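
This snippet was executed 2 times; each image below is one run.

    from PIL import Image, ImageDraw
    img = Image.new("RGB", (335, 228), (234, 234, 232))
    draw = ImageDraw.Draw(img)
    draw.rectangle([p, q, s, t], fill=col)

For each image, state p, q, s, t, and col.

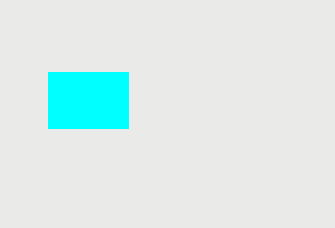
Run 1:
p = 48; q = 72; s = 128; t = 128; col = 'cyan'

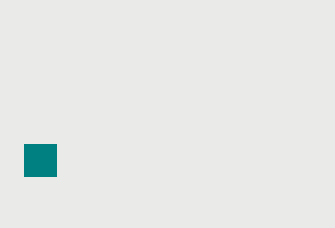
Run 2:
p = 24
q = 144
s = 56
t = 176
col = 'teal'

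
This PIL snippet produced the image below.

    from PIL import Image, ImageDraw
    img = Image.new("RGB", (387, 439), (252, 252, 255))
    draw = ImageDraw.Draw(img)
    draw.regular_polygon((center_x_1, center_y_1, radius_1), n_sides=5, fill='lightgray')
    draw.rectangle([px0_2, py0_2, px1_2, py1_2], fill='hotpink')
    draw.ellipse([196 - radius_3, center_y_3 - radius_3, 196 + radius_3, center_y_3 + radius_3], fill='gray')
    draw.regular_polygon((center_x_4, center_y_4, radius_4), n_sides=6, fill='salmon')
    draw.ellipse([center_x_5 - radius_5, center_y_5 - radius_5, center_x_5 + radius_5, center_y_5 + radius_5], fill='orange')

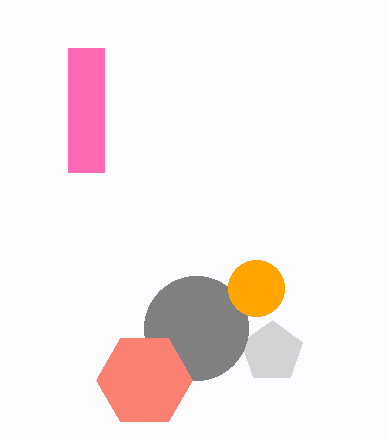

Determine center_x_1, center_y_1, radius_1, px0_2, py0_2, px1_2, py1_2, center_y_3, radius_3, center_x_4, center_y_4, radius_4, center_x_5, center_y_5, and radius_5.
center_x_1 = 272; center_y_1 = 352; radius_1 = 32; px0_2 = 68; py0_2 = 48; px1_2 = 104; py1_2 = 172; center_y_3 = 328; radius_3 = 52; center_x_4 = 144; center_y_4 = 380; radius_4 = 48; center_x_5 = 256; center_y_5 = 288; radius_5 = 28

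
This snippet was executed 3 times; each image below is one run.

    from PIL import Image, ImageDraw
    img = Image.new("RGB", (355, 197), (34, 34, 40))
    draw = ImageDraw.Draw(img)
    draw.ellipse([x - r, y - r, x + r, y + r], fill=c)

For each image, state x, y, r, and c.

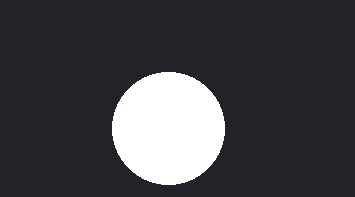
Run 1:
x = 168; y = 128; r = 56; c = 'white'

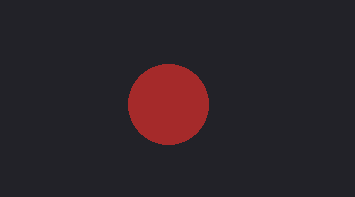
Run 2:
x = 168
y = 104
r = 40
c = 'brown'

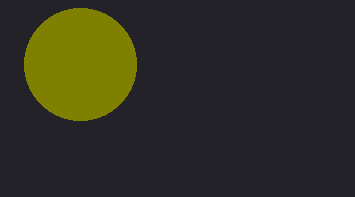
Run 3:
x = 80, y = 64, r = 56, c = 'olive'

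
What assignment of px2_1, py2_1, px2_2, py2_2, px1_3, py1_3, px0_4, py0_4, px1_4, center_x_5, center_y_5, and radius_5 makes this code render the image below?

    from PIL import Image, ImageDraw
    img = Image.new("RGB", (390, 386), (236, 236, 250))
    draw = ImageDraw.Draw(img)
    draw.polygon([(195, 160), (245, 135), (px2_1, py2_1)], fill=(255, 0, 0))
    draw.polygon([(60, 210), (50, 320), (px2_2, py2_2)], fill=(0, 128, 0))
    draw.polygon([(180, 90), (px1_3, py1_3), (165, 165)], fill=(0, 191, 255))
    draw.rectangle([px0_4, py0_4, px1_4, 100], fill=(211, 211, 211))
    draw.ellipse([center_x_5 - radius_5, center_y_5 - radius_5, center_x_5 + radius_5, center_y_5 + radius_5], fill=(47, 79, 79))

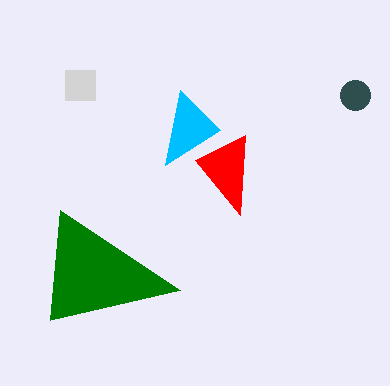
px2_1 = 240
py2_1 = 215
px2_2 = 180
py2_2 = 290
px1_3 = 220
py1_3 = 130
px0_4 = 65
py0_4 = 70
px1_4 = 95
center_x_5 = 355
center_y_5 = 95
radius_5 = 15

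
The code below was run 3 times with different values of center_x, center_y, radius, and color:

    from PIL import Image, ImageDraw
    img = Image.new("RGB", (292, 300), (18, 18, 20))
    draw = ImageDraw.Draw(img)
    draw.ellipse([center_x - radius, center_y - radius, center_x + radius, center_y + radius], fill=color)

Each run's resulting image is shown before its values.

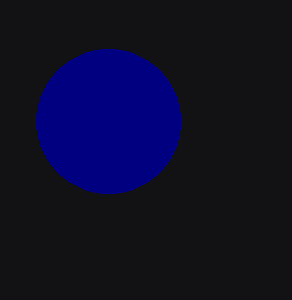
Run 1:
center_x = 108; center_y = 121; radius = 72; color = 'navy'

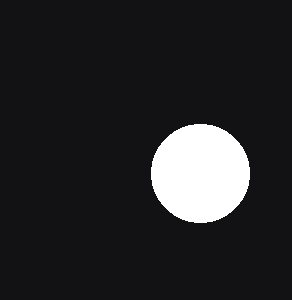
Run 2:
center_x = 200, center_y = 173, radius = 49, color = 'white'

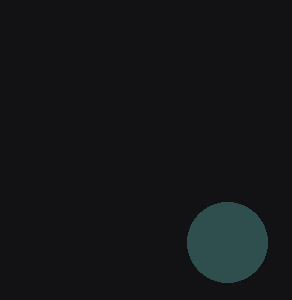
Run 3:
center_x = 227; center_y = 242; radius = 40; color = 'darkslategray'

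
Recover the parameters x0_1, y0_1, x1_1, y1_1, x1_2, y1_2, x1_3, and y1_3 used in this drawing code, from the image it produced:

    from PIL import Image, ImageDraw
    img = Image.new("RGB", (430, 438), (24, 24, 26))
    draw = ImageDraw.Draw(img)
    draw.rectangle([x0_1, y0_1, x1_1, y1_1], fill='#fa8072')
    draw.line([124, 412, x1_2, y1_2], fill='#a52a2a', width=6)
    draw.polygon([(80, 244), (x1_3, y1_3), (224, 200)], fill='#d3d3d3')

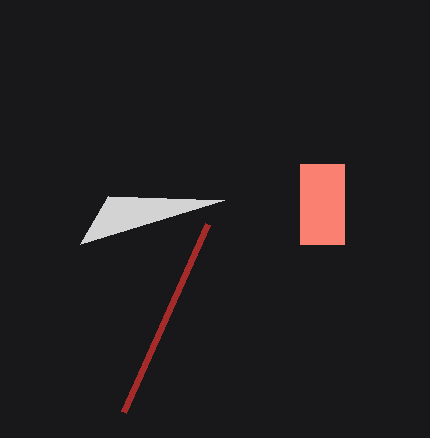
x0_1 = 300
y0_1 = 164
x1_1 = 344
y1_1 = 244
x1_2 = 208
y1_2 = 224
x1_3 = 108
y1_3 = 196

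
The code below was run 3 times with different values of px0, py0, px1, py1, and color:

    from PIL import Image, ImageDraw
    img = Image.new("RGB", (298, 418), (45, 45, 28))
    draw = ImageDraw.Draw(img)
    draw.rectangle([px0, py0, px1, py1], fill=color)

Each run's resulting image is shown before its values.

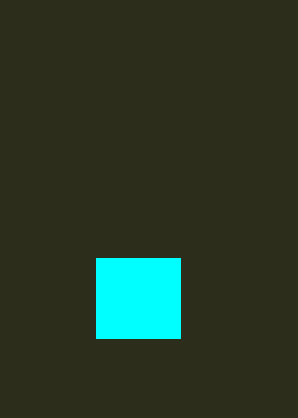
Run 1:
px0 = 96
py0 = 258
px1 = 180
py1 = 338
color = 'cyan'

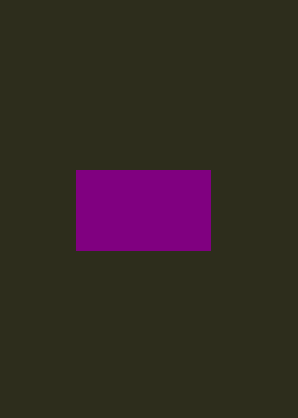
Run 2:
px0 = 76, py0 = 170, px1 = 210, py1 = 250, color = 'purple'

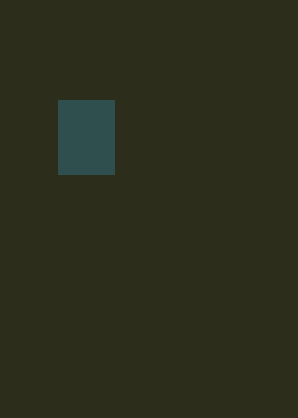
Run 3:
px0 = 58
py0 = 100
px1 = 114
py1 = 174
color = 'darkslategray'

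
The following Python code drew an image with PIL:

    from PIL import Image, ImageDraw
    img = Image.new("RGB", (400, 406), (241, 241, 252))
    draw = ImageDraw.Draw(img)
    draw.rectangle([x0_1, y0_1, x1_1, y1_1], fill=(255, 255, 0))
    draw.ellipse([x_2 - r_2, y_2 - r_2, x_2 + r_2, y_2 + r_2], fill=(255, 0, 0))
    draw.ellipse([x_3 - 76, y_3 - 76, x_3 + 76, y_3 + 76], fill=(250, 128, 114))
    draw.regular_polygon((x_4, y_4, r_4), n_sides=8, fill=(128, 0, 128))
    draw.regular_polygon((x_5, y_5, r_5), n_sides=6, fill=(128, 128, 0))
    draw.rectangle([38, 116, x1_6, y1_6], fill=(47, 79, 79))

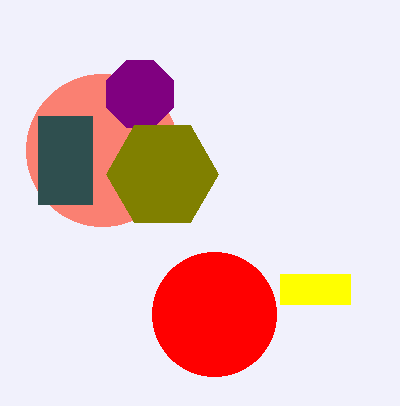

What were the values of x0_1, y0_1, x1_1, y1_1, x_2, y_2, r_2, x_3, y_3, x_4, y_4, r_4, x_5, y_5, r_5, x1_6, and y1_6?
x0_1 = 280, y0_1 = 274, x1_1 = 350, y1_1 = 304, x_2 = 214, y_2 = 314, r_2 = 62, x_3 = 102, y_3 = 150, x_4 = 140, y_4 = 94, r_4 = 36, x_5 = 162, y_5 = 174, r_5 = 56, x1_6 = 92, y1_6 = 204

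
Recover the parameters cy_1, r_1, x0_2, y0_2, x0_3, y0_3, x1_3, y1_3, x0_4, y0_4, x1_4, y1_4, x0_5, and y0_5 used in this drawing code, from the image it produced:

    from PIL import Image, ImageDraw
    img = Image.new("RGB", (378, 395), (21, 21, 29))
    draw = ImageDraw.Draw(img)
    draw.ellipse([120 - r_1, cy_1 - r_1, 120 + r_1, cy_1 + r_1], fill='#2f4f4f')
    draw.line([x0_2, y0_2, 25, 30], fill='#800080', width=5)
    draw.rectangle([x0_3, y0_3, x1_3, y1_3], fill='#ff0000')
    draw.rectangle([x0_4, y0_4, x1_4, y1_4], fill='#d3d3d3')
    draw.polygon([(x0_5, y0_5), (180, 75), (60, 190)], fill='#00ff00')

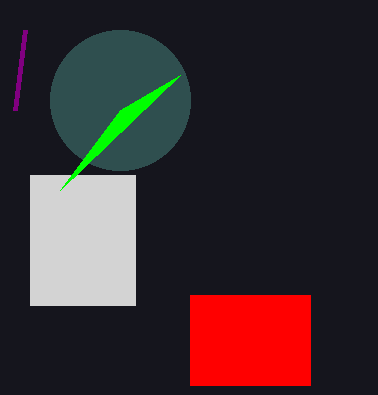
cy_1 = 100, r_1 = 70, x0_2 = 15, y0_2 = 110, x0_3 = 190, y0_3 = 295, x1_3 = 310, y1_3 = 385, x0_4 = 30, y0_4 = 175, x1_4 = 135, y1_4 = 305, x0_5 = 120, y0_5 = 110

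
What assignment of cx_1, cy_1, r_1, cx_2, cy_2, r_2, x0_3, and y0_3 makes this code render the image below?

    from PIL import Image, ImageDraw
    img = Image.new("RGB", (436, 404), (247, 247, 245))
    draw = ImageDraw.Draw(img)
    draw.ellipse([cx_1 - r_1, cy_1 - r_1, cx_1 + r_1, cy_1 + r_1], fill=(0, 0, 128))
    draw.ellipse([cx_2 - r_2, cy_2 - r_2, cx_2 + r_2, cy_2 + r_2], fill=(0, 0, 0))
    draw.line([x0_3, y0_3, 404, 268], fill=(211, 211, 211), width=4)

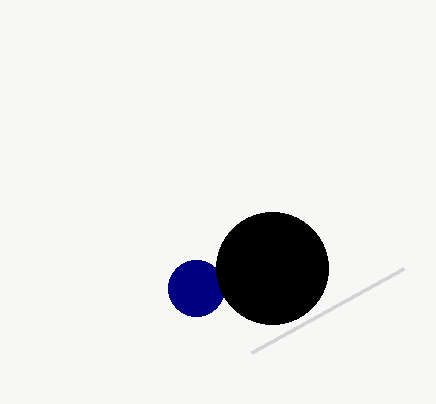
cx_1 = 196; cy_1 = 288; r_1 = 28; cx_2 = 272; cy_2 = 268; r_2 = 56; x0_3 = 252; y0_3 = 352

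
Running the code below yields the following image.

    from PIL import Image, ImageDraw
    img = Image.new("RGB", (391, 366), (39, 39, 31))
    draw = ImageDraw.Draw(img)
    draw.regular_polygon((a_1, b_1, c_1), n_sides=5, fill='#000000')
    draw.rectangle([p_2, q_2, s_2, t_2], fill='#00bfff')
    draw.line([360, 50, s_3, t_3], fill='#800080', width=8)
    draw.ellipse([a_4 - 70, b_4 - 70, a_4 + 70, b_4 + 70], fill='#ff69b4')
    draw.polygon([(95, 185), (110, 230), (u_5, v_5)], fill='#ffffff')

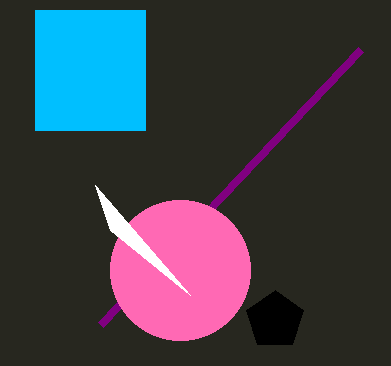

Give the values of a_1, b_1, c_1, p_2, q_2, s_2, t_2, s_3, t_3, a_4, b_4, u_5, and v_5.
a_1 = 275
b_1 = 320
c_1 = 30
p_2 = 35
q_2 = 10
s_2 = 145
t_2 = 130
s_3 = 100
t_3 = 325
a_4 = 180
b_4 = 270
u_5 = 190
v_5 = 295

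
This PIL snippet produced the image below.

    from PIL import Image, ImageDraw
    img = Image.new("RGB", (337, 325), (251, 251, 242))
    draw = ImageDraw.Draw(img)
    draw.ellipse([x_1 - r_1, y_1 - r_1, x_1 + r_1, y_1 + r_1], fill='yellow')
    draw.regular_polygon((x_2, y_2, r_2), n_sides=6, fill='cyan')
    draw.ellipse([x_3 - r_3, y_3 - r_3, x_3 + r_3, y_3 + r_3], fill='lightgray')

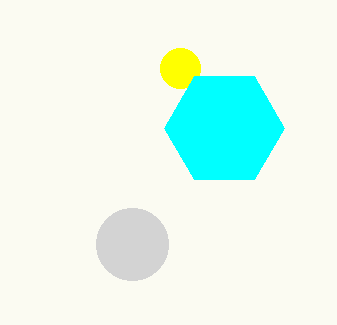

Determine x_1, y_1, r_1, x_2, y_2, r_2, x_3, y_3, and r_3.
x_1 = 180; y_1 = 68; r_1 = 20; x_2 = 224; y_2 = 128; r_2 = 60; x_3 = 132; y_3 = 244; r_3 = 36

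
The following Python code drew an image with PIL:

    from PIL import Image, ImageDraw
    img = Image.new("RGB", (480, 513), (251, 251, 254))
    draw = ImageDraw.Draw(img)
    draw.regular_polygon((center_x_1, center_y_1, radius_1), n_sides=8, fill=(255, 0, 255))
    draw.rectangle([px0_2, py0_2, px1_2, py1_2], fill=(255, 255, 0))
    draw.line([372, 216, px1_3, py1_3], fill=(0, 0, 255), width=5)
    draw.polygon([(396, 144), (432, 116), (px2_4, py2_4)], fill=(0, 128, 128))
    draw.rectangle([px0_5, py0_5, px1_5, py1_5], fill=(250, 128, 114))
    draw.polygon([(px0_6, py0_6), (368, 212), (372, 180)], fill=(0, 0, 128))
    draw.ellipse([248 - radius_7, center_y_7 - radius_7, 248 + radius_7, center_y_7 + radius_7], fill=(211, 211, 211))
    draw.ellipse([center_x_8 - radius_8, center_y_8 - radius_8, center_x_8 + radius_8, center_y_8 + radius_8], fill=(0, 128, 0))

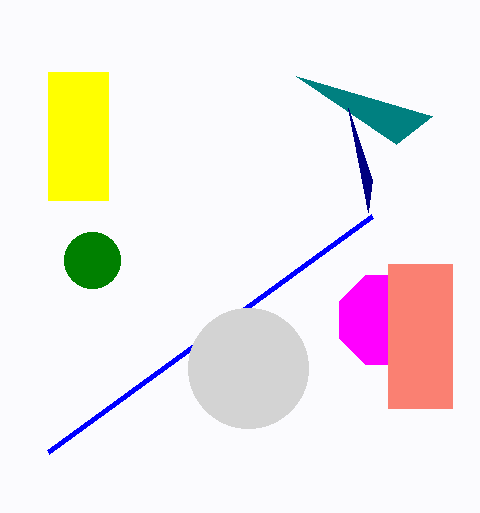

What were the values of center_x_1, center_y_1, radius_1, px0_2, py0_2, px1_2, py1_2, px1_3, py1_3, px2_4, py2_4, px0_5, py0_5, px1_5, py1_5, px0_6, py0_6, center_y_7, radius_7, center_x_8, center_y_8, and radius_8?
center_x_1 = 384, center_y_1 = 320, radius_1 = 48, px0_2 = 48, py0_2 = 72, px1_2 = 108, py1_2 = 200, px1_3 = 48, py1_3 = 452, px2_4 = 296, py2_4 = 76, px0_5 = 388, py0_5 = 264, px1_5 = 452, py1_5 = 408, px0_6 = 348, py0_6 = 108, center_y_7 = 368, radius_7 = 60, center_x_8 = 92, center_y_8 = 260, radius_8 = 28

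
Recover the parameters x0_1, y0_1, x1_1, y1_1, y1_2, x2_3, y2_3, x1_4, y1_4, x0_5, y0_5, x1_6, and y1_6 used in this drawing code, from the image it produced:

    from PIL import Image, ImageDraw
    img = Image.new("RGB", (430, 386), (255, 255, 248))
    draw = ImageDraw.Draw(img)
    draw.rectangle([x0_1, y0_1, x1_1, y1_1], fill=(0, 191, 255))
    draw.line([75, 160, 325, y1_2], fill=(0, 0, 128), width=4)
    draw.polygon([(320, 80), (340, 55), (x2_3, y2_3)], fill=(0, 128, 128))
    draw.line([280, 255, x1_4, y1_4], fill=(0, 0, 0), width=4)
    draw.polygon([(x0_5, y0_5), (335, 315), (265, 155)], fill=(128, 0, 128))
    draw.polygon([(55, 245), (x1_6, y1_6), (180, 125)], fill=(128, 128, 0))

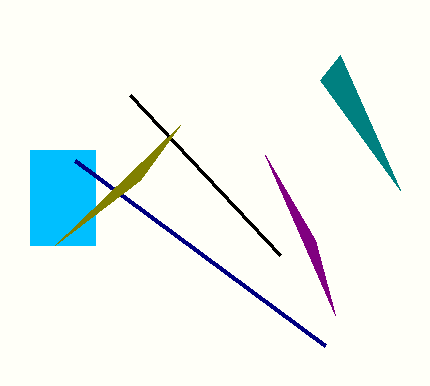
x0_1 = 30
y0_1 = 150
x1_1 = 95
y1_1 = 245
y1_2 = 345
x2_3 = 400
y2_3 = 190
x1_4 = 130
y1_4 = 95
x0_5 = 315
y0_5 = 240
x1_6 = 140
y1_6 = 180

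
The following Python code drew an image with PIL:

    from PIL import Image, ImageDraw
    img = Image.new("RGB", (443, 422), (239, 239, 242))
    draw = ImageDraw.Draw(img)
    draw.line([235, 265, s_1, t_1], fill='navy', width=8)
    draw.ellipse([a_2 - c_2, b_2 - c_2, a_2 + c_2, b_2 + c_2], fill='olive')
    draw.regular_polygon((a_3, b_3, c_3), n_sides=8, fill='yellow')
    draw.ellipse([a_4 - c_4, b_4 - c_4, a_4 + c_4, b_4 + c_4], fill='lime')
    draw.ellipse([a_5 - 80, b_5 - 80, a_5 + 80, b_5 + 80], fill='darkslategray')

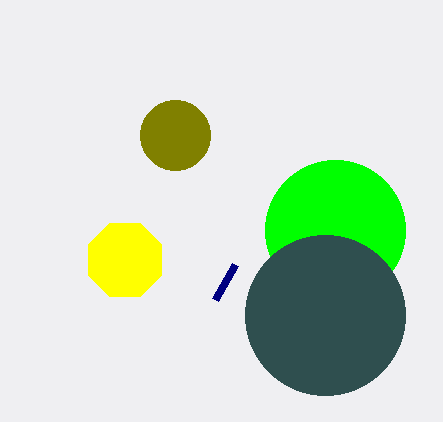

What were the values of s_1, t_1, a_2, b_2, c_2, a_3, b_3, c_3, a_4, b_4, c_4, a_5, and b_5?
s_1 = 215; t_1 = 300; a_2 = 175; b_2 = 135; c_2 = 35; a_3 = 125; b_3 = 260; c_3 = 40; a_4 = 335; b_4 = 230; c_4 = 70; a_5 = 325; b_5 = 315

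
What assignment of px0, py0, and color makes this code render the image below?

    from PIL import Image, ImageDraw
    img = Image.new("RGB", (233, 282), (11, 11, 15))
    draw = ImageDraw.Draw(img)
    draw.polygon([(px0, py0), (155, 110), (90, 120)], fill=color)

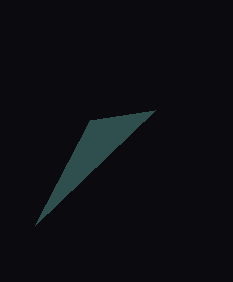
px0 = 35
py0 = 225
color = 'darkslategray'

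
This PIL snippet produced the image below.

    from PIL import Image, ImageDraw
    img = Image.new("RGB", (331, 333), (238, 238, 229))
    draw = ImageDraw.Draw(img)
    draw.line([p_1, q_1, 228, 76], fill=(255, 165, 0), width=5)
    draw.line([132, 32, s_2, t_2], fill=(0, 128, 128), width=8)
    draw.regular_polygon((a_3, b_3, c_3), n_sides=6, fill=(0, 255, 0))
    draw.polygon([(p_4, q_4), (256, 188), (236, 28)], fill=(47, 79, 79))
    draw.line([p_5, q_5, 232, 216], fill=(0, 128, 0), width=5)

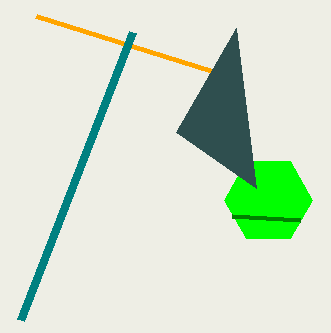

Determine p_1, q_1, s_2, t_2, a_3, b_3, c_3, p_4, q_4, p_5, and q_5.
p_1 = 36, q_1 = 16, s_2 = 20, t_2 = 320, a_3 = 268, b_3 = 200, c_3 = 44, p_4 = 176, q_4 = 132, p_5 = 300, q_5 = 220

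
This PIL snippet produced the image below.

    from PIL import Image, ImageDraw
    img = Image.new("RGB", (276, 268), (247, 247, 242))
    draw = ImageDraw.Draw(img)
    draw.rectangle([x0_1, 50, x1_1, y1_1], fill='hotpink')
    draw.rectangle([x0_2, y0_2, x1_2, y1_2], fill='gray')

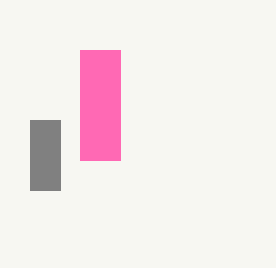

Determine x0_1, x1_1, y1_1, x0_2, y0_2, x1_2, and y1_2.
x0_1 = 80
x1_1 = 120
y1_1 = 160
x0_2 = 30
y0_2 = 120
x1_2 = 60
y1_2 = 190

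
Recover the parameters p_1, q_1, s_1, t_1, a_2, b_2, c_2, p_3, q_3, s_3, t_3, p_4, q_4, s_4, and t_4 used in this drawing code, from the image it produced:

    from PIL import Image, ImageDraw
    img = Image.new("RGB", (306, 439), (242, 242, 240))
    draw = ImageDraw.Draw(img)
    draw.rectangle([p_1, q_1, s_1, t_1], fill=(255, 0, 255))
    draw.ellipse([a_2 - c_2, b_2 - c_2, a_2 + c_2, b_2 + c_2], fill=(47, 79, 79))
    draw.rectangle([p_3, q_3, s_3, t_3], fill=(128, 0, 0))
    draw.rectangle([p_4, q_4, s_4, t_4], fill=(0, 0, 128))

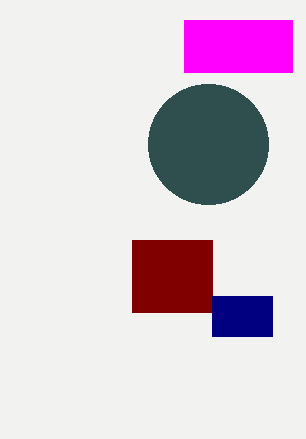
p_1 = 184
q_1 = 20
s_1 = 292
t_1 = 72
a_2 = 208
b_2 = 144
c_2 = 60
p_3 = 132
q_3 = 240
s_3 = 212
t_3 = 312
p_4 = 212
q_4 = 296
s_4 = 272
t_4 = 336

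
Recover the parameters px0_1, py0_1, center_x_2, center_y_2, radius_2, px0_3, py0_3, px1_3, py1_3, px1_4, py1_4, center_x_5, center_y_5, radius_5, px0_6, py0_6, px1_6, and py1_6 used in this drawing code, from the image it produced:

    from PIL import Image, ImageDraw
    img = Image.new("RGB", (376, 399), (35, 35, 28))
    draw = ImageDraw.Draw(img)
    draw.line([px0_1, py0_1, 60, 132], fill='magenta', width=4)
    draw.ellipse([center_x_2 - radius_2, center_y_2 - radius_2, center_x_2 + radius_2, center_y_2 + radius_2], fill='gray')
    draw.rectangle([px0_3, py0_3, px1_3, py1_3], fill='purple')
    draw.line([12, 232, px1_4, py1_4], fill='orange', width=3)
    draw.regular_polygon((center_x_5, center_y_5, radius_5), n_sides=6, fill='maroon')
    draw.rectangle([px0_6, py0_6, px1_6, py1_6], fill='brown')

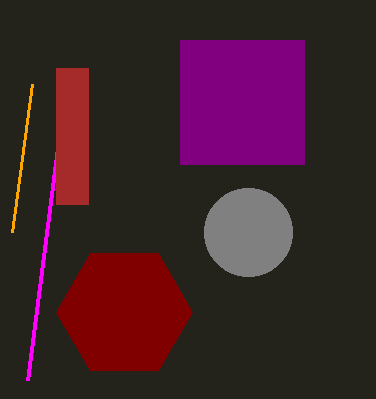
px0_1 = 28; py0_1 = 380; center_x_2 = 248; center_y_2 = 232; radius_2 = 44; px0_3 = 180; py0_3 = 40; px1_3 = 304; py1_3 = 164; px1_4 = 32; py1_4 = 84; center_x_5 = 124; center_y_5 = 312; radius_5 = 68; px0_6 = 56; py0_6 = 68; px1_6 = 88; py1_6 = 204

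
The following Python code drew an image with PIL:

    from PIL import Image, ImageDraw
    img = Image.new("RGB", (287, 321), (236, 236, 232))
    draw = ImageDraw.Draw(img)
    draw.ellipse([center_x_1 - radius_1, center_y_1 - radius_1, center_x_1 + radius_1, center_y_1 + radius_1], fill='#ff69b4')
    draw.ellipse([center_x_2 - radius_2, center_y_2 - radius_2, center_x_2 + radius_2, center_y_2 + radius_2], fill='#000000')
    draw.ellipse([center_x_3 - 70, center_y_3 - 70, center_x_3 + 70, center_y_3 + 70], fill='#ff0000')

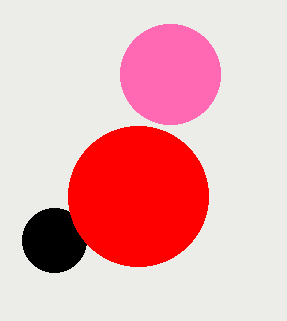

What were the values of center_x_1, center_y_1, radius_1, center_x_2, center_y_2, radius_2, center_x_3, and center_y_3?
center_x_1 = 170; center_y_1 = 74; radius_1 = 50; center_x_2 = 54; center_y_2 = 240; radius_2 = 32; center_x_3 = 138; center_y_3 = 196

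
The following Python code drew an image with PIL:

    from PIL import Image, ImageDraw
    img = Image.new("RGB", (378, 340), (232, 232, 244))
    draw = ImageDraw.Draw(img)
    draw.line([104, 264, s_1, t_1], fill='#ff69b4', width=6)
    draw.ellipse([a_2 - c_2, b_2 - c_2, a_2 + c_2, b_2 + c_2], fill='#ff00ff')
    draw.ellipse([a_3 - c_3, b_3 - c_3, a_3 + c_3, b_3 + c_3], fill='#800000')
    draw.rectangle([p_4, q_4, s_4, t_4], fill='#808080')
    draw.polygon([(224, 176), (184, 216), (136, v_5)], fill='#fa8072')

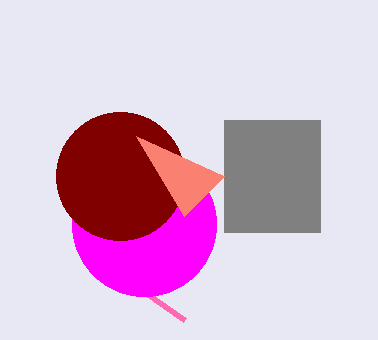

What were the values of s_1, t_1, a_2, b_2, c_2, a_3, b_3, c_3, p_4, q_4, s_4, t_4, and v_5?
s_1 = 184
t_1 = 320
a_2 = 144
b_2 = 224
c_2 = 72
a_3 = 120
b_3 = 176
c_3 = 64
p_4 = 224
q_4 = 120
s_4 = 320
t_4 = 232
v_5 = 136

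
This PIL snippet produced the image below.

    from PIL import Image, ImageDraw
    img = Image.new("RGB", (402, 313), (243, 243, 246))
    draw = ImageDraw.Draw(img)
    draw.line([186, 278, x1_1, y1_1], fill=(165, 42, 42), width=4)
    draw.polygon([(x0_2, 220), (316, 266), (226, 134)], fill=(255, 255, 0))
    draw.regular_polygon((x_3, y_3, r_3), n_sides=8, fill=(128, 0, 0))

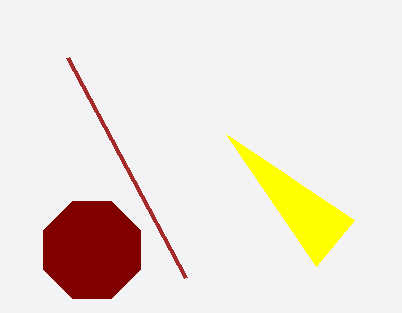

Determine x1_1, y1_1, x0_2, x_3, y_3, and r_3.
x1_1 = 68
y1_1 = 58
x0_2 = 354
x_3 = 92
y_3 = 250
r_3 = 52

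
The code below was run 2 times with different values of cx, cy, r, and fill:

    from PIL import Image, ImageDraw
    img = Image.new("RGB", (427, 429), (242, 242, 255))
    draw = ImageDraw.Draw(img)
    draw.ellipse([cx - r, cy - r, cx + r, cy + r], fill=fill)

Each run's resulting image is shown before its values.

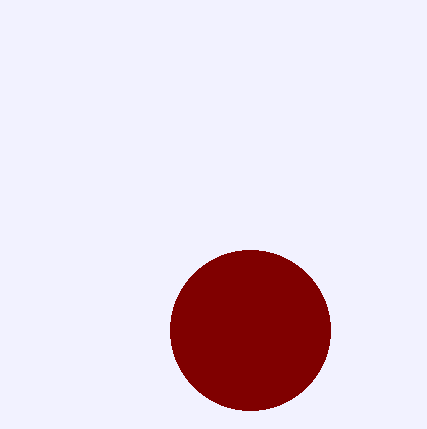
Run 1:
cx = 250
cy = 330
r = 80
fill = 'maroon'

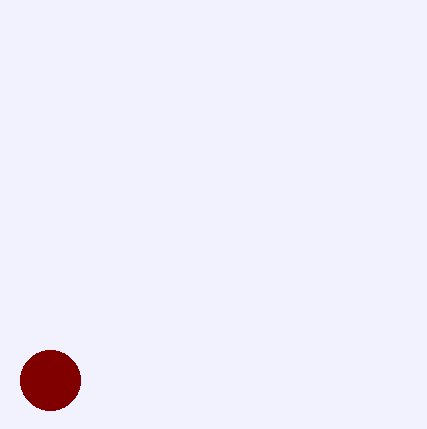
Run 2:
cx = 50, cy = 380, r = 30, fill = 'maroon'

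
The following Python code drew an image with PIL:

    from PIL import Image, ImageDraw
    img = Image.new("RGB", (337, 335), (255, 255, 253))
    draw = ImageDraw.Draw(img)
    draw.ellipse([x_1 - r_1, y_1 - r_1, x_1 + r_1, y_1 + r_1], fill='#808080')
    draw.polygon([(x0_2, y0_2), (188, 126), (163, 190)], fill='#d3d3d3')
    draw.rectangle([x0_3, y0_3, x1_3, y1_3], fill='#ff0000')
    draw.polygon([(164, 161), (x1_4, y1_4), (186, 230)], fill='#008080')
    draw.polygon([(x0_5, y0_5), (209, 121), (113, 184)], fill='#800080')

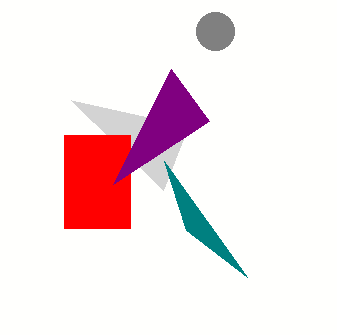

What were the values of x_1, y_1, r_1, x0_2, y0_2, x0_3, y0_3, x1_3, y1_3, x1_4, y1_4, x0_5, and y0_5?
x_1 = 215
y_1 = 31
r_1 = 19
x0_2 = 71
y0_2 = 100
x0_3 = 64
y0_3 = 135
x1_3 = 130
y1_3 = 228
x1_4 = 247
y1_4 = 277
x0_5 = 171
y0_5 = 69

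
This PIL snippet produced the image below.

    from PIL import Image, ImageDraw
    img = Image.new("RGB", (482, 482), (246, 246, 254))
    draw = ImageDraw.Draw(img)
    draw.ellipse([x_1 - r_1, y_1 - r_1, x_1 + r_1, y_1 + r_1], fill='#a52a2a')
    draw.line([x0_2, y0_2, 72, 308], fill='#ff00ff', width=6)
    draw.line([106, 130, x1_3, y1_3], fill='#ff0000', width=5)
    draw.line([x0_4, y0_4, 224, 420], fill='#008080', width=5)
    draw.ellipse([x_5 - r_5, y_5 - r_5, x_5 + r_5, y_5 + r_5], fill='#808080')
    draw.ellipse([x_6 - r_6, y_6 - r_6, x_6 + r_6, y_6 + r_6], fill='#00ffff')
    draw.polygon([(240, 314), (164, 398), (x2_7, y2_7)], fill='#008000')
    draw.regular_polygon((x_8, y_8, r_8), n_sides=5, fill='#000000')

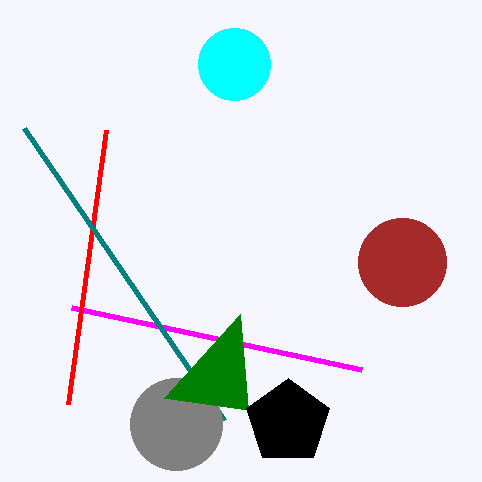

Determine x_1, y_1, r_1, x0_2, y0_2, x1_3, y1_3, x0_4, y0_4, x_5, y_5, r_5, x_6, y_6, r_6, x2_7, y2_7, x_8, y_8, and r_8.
x_1 = 402; y_1 = 262; r_1 = 44; x0_2 = 362; y0_2 = 370; x1_3 = 68; y1_3 = 404; x0_4 = 24; y0_4 = 128; x_5 = 176; y_5 = 424; r_5 = 46; x_6 = 234; y_6 = 64; r_6 = 36; x2_7 = 248; y2_7 = 410; x_8 = 288; y_8 = 422; r_8 = 44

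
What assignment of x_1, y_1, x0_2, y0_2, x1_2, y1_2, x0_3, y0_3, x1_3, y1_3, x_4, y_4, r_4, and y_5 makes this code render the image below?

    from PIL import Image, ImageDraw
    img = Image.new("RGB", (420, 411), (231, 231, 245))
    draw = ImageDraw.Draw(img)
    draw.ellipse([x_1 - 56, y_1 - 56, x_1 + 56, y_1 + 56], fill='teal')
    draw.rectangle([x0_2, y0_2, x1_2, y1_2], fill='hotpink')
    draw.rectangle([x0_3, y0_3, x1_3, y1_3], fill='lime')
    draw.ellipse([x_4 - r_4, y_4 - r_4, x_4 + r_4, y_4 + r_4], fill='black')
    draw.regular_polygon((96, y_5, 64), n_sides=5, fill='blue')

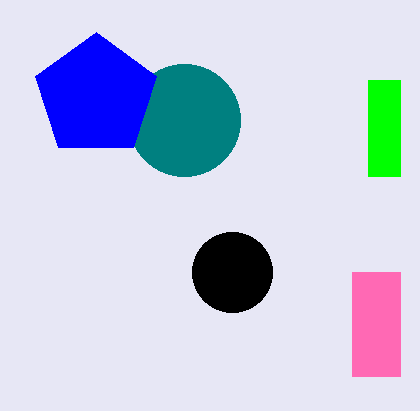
x_1 = 184; y_1 = 120; x0_2 = 352; y0_2 = 272; x1_2 = 400; y1_2 = 376; x0_3 = 368; y0_3 = 80; x1_3 = 400; y1_3 = 176; x_4 = 232; y_4 = 272; r_4 = 40; y_5 = 96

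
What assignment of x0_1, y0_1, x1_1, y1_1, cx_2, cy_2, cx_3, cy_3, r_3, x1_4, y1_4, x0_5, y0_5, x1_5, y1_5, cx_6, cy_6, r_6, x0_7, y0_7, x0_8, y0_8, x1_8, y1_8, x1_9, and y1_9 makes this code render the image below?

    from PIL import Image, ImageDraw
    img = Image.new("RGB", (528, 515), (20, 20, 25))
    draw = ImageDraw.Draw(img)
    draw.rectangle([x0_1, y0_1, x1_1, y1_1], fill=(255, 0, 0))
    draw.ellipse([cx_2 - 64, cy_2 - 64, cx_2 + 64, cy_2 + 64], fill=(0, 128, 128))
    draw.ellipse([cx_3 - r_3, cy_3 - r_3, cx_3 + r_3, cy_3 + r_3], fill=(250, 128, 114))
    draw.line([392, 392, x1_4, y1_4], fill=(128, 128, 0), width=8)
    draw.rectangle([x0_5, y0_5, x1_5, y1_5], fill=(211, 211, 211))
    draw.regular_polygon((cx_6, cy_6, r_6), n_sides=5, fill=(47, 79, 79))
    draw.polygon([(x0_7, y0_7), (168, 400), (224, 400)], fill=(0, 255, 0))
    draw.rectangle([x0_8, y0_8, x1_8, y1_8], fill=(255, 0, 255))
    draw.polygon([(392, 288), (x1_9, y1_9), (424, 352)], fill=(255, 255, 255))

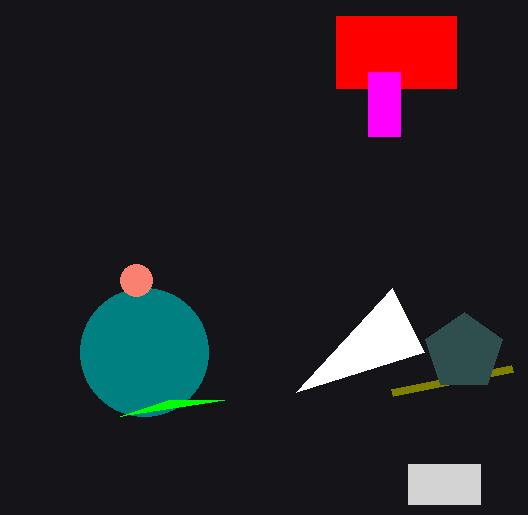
x0_1 = 336; y0_1 = 16; x1_1 = 456; y1_1 = 88; cx_2 = 144; cy_2 = 352; cx_3 = 136; cy_3 = 280; r_3 = 16; x1_4 = 512; y1_4 = 368; x0_5 = 408; y0_5 = 464; x1_5 = 480; y1_5 = 504; cx_6 = 464; cy_6 = 352; r_6 = 40; x0_7 = 120; y0_7 = 416; x0_8 = 368; y0_8 = 72; x1_8 = 400; y1_8 = 136; x1_9 = 296; y1_9 = 392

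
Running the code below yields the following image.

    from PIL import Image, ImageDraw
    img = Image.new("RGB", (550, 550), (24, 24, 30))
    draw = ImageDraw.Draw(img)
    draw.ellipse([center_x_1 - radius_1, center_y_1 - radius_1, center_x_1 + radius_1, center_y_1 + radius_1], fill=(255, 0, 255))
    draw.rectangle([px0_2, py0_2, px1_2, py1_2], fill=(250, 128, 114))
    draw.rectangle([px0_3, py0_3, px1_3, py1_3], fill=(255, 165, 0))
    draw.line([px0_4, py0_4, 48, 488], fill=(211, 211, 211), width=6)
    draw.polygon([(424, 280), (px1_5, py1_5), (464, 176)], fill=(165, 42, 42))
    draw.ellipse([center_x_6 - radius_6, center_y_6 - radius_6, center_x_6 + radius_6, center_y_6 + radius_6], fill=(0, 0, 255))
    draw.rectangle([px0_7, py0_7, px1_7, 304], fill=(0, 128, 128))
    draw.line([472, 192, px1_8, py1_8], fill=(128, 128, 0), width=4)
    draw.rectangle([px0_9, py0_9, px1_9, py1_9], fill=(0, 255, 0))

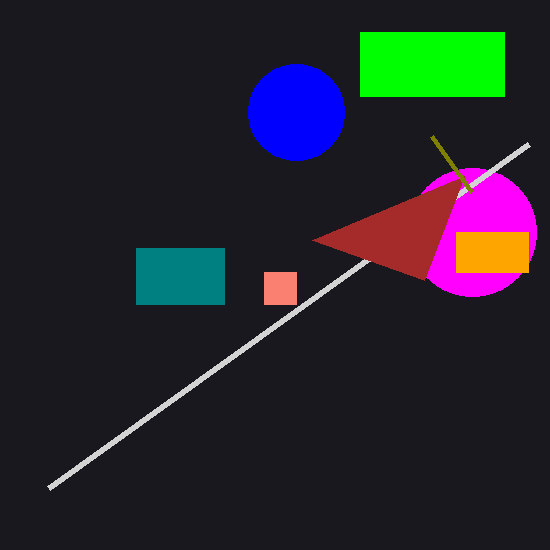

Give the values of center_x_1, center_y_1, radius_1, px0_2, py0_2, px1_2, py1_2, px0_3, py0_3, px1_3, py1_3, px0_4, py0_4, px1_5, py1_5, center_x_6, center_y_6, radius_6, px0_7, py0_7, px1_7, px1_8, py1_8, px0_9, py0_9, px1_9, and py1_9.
center_x_1 = 472, center_y_1 = 232, radius_1 = 64, px0_2 = 264, py0_2 = 272, px1_2 = 296, py1_2 = 304, px0_3 = 456, py0_3 = 232, px1_3 = 528, py1_3 = 272, px0_4 = 528, py0_4 = 144, px1_5 = 312, py1_5 = 240, center_x_6 = 296, center_y_6 = 112, radius_6 = 48, px0_7 = 136, py0_7 = 248, px1_7 = 224, px1_8 = 432, py1_8 = 136, px0_9 = 360, py0_9 = 32, px1_9 = 504, py1_9 = 96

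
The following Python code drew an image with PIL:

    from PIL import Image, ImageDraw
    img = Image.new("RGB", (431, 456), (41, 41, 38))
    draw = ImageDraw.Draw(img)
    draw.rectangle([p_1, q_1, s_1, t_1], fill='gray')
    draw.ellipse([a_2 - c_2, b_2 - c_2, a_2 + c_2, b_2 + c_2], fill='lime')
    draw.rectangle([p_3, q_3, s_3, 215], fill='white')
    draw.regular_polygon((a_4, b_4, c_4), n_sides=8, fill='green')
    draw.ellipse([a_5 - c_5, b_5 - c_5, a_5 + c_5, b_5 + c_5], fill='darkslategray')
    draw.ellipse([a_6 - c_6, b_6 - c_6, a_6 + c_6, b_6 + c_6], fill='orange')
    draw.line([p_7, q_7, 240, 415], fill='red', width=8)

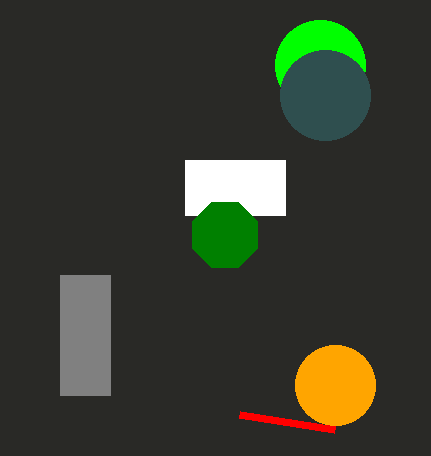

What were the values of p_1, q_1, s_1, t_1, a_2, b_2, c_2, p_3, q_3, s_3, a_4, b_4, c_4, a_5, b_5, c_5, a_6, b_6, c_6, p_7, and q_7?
p_1 = 60; q_1 = 275; s_1 = 110; t_1 = 395; a_2 = 320; b_2 = 65; c_2 = 45; p_3 = 185; q_3 = 160; s_3 = 285; a_4 = 225; b_4 = 235; c_4 = 35; a_5 = 325; b_5 = 95; c_5 = 45; a_6 = 335; b_6 = 385; c_6 = 40; p_7 = 335; q_7 = 430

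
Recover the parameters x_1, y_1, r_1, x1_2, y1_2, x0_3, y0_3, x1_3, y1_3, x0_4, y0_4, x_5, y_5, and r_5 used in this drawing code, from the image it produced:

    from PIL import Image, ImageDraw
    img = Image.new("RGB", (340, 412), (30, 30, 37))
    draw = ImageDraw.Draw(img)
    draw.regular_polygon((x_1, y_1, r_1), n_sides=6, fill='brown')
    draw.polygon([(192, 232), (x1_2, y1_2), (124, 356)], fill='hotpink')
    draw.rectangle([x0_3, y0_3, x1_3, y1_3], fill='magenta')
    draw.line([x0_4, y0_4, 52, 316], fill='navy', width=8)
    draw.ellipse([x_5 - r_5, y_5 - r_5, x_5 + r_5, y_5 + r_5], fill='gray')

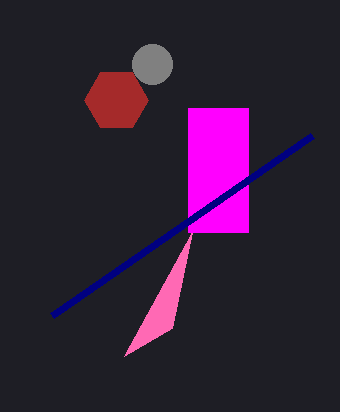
x_1 = 116; y_1 = 100; r_1 = 32; x1_2 = 172; y1_2 = 328; x0_3 = 188; y0_3 = 108; x1_3 = 248; y1_3 = 232; x0_4 = 312; y0_4 = 136; x_5 = 152; y_5 = 64; r_5 = 20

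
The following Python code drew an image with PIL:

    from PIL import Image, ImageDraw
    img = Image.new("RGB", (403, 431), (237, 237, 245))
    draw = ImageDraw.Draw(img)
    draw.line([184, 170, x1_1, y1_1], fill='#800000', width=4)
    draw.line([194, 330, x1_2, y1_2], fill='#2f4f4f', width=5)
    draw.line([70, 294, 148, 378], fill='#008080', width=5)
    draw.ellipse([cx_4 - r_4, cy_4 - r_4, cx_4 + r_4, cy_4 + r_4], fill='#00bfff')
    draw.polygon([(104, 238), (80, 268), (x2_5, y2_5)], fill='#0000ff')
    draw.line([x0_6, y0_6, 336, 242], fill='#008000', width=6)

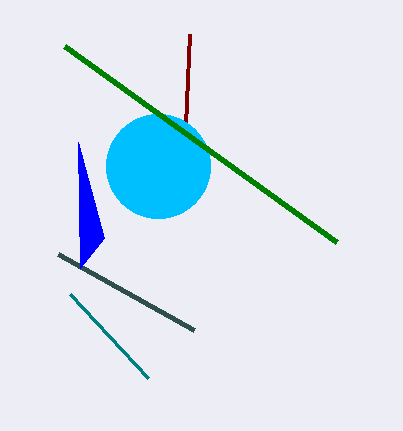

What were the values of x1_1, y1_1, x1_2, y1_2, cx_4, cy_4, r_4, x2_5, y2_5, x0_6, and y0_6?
x1_1 = 190
y1_1 = 34
x1_2 = 58
y1_2 = 254
cx_4 = 158
cy_4 = 166
r_4 = 52
x2_5 = 78
y2_5 = 142
x0_6 = 64
y0_6 = 46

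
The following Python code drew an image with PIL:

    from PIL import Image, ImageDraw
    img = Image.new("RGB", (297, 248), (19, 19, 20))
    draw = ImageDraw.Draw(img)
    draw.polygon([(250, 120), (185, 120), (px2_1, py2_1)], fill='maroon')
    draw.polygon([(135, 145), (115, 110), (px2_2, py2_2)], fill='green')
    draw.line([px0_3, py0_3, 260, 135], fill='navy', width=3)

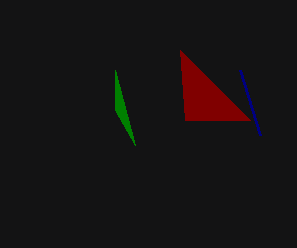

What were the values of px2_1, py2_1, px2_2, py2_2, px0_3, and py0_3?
px2_1 = 180
py2_1 = 50
px2_2 = 115
py2_2 = 70
px0_3 = 240
py0_3 = 70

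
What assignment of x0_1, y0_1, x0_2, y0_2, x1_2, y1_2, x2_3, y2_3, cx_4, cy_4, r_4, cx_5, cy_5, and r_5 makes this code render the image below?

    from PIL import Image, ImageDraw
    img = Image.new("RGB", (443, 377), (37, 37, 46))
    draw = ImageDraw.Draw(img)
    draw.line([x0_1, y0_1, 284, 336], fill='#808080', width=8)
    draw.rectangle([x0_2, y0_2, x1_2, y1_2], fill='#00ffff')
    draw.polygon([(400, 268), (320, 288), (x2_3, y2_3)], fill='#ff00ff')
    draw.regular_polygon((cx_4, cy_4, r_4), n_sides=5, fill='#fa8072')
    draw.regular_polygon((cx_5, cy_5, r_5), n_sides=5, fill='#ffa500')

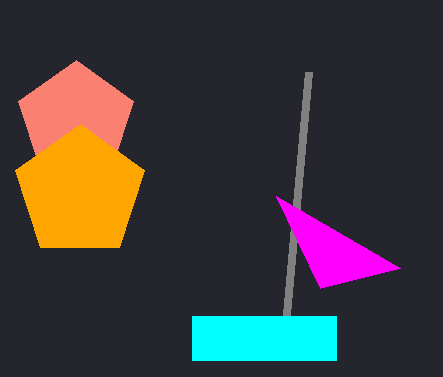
x0_1 = 308; y0_1 = 72; x0_2 = 192; y0_2 = 316; x1_2 = 336; y1_2 = 360; x2_3 = 276; y2_3 = 196; cx_4 = 76; cy_4 = 120; r_4 = 60; cx_5 = 80; cy_5 = 192; r_5 = 68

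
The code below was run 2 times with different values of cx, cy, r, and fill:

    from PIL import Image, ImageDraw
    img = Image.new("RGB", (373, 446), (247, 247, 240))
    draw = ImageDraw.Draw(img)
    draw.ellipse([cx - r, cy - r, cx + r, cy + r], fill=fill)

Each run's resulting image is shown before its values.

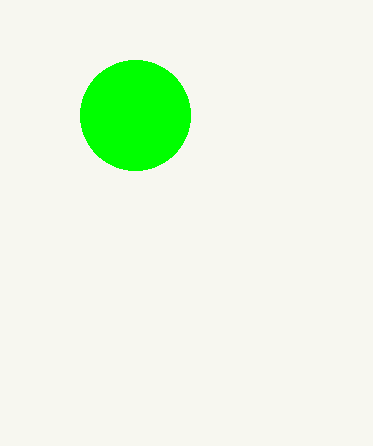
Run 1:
cx = 135
cy = 115
r = 55
fill = 'lime'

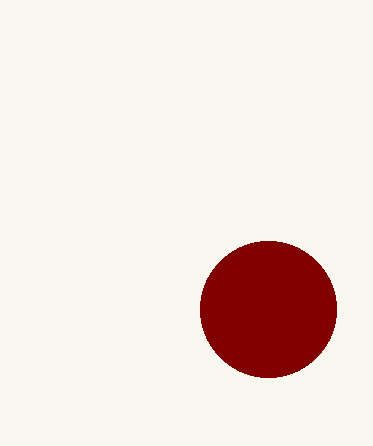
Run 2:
cx = 268; cy = 309; r = 68; fill = 'maroon'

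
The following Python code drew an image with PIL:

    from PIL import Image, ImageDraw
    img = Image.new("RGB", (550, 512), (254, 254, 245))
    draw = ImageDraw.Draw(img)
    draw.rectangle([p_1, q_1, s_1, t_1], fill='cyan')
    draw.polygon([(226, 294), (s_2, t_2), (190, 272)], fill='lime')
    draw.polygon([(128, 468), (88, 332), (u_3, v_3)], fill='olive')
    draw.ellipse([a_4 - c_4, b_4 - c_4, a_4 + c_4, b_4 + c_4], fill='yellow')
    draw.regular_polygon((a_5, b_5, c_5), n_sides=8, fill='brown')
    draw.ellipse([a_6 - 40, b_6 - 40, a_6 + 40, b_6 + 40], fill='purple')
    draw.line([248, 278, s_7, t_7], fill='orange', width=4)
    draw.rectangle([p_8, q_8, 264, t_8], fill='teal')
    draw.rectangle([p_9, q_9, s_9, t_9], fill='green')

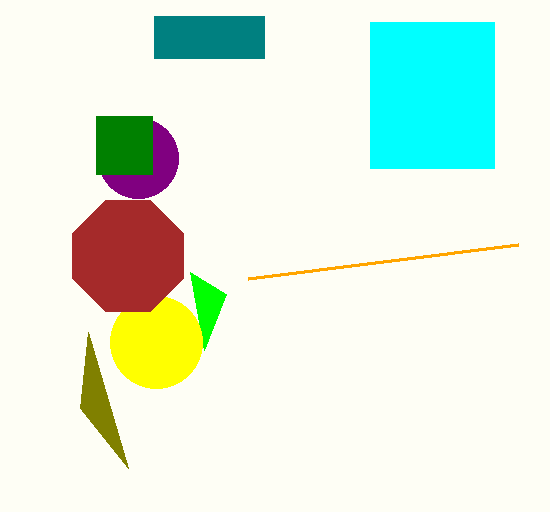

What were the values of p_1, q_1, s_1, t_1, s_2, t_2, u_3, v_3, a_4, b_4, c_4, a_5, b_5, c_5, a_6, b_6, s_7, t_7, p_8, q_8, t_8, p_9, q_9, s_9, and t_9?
p_1 = 370, q_1 = 22, s_1 = 494, t_1 = 168, s_2 = 204, t_2 = 350, u_3 = 80, v_3 = 408, a_4 = 156, b_4 = 342, c_4 = 46, a_5 = 128, b_5 = 256, c_5 = 60, a_6 = 138, b_6 = 158, s_7 = 518, t_7 = 244, p_8 = 154, q_8 = 16, t_8 = 58, p_9 = 96, q_9 = 116, s_9 = 152, t_9 = 174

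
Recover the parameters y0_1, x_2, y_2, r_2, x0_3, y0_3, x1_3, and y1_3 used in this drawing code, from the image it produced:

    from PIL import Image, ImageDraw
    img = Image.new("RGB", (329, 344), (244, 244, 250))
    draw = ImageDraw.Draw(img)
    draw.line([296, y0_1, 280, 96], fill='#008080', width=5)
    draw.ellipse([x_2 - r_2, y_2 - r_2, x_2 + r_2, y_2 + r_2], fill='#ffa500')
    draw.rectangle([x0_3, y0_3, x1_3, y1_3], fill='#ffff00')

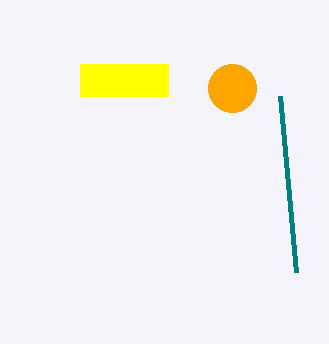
y0_1 = 272, x_2 = 232, y_2 = 88, r_2 = 24, x0_3 = 80, y0_3 = 64, x1_3 = 168, y1_3 = 96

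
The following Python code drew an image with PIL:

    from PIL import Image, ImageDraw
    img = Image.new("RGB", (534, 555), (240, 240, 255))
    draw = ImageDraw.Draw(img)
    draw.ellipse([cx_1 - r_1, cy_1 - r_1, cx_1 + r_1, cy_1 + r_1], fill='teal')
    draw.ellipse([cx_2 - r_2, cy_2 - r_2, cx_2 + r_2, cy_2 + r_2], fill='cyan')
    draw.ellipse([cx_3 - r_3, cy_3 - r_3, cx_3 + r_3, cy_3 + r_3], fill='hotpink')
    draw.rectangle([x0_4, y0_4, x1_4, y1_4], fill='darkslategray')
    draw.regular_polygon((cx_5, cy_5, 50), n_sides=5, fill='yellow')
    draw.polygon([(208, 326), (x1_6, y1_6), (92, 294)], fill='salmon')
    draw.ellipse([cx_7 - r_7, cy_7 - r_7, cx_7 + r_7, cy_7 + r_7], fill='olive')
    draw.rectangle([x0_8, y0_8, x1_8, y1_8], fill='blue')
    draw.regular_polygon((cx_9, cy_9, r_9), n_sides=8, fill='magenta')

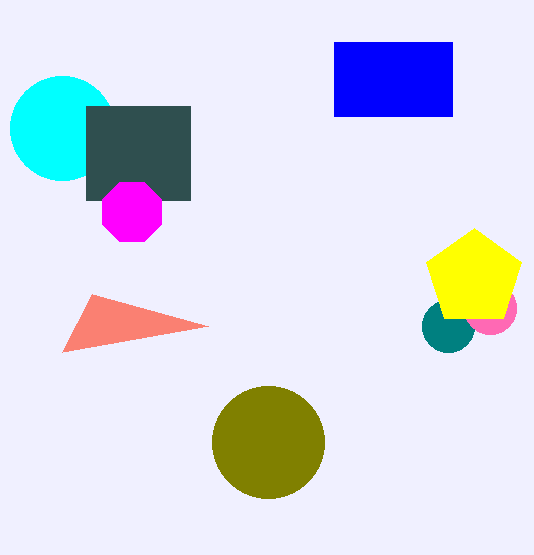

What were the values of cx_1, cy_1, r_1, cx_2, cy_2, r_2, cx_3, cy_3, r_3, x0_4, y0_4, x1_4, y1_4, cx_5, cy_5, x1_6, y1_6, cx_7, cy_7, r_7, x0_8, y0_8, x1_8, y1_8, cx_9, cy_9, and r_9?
cx_1 = 448; cy_1 = 326; r_1 = 26; cx_2 = 62; cy_2 = 128; r_2 = 52; cx_3 = 490; cy_3 = 308; r_3 = 26; x0_4 = 86; y0_4 = 106; x1_4 = 190; y1_4 = 200; cx_5 = 474; cy_5 = 278; x1_6 = 62; y1_6 = 352; cx_7 = 268; cy_7 = 442; r_7 = 56; x0_8 = 334; y0_8 = 42; x1_8 = 452; y1_8 = 116; cx_9 = 132; cy_9 = 212; r_9 = 32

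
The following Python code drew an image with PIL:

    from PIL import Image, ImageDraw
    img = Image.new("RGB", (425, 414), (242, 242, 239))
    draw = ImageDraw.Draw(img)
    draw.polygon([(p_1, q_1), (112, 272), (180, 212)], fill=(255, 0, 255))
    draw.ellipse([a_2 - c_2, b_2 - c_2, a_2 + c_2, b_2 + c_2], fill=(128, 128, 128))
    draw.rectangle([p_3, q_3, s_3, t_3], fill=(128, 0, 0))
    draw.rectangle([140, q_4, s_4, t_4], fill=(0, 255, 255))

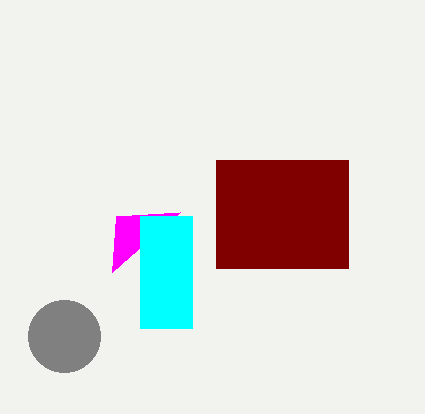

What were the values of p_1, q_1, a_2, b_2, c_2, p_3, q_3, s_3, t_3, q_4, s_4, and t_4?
p_1 = 116
q_1 = 216
a_2 = 64
b_2 = 336
c_2 = 36
p_3 = 216
q_3 = 160
s_3 = 348
t_3 = 268
q_4 = 216
s_4 = 192
t_4 = 328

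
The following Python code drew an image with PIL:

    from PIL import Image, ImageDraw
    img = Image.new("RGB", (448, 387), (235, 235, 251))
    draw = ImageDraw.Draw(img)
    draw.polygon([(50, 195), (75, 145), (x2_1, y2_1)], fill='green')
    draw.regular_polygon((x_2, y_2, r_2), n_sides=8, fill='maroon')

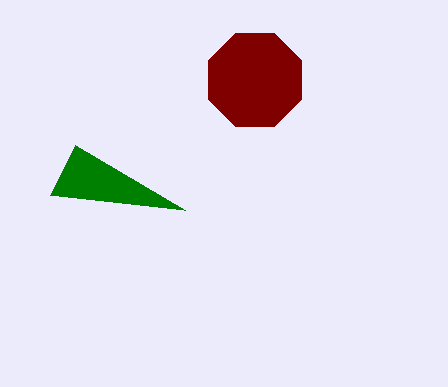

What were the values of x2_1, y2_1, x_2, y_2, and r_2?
x2_1 = 185
y2_1 = 210
x_2 = 255
y_2 = 80
r_2 = 50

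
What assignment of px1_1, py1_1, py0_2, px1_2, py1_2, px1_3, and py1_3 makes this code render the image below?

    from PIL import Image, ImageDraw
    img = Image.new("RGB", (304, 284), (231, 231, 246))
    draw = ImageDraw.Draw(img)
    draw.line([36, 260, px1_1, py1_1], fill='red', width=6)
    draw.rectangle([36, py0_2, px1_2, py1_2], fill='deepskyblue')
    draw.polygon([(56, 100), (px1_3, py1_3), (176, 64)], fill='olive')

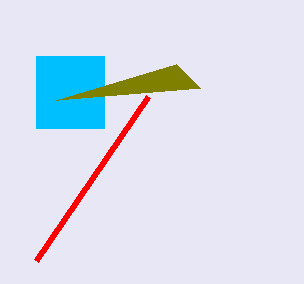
px1_1 = 148
py1_1 = 96
py0_2 = 56
px1_2 = 104
py1_2 = 128
px1_3 = 200
py1_3 = 88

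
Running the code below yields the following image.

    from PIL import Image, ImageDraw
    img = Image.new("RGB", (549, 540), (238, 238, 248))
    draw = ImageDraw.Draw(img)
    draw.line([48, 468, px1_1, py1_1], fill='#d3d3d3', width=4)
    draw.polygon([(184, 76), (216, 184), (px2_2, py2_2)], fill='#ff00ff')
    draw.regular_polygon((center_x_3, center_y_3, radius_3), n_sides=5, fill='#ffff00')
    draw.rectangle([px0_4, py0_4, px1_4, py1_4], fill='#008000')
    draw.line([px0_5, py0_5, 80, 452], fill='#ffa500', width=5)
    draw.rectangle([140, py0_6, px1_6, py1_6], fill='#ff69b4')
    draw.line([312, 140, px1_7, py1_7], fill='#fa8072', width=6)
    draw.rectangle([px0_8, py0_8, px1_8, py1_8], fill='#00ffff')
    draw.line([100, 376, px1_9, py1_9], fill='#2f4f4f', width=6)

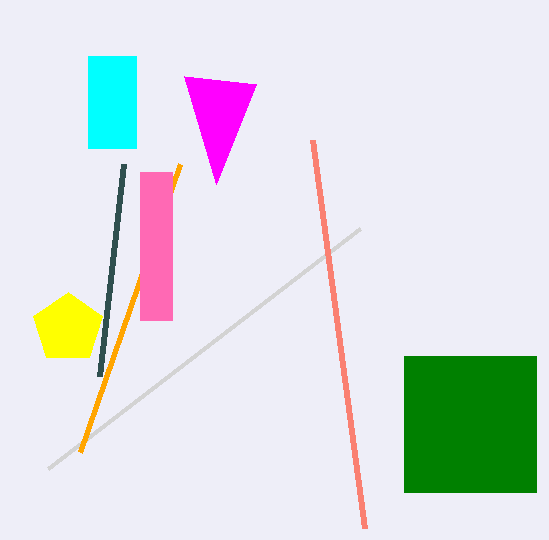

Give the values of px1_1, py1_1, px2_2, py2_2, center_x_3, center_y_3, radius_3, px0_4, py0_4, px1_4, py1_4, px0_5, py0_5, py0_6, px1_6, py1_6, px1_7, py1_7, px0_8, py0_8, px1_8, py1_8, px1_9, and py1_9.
px1_1 = 360; py1_1 = 228; px2_2 = 256; py2_2 = 84; center_x_3 = 68; center_y_3 = 328; radius_3 = 36; px0_4 = 404; py0_4 = 356; px1_4 = 536; py1_4 = 492; px0_5 = 180; py0_5 = 164; py0_6 = 172; px1_6 = 172; py1_6 = 320; px1_7 = 364; py1_7 = 528; px0_8 = 88; py0_8 = 56; px1_8 = 136; py1_8 = 148; px1_9 = 124; py1_9 = 164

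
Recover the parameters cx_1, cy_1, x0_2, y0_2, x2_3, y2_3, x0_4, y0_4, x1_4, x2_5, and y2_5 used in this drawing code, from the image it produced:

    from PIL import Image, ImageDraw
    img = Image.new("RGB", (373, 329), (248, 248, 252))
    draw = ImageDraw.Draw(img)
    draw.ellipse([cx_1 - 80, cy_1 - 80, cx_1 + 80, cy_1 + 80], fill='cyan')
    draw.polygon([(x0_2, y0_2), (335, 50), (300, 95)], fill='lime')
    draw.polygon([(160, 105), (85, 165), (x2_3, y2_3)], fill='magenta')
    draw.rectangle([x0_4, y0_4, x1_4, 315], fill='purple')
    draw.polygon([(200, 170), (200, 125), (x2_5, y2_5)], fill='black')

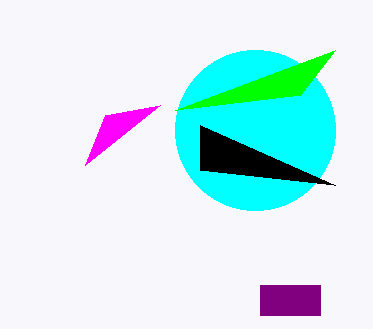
cx_1 = 255; cy_1 = 130; x0_2 = 175; y0_2 = 110; x2_3 = 105; y2_3 = 115; x0_4 = 260; y0_4 = 285; x1_4 = 320; x2_5 = 335; y2_5 = 185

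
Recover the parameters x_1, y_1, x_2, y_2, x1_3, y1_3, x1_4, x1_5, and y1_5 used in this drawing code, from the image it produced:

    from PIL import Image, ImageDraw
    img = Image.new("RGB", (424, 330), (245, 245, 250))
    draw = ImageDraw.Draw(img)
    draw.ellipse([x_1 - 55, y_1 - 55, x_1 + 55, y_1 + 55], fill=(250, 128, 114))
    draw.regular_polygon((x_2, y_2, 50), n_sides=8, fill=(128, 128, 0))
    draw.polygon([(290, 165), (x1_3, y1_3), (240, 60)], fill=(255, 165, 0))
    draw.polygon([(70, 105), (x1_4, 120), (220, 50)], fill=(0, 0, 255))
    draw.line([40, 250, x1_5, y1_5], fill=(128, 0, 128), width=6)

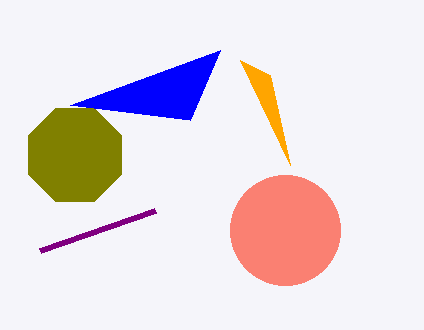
x_1 = 285; y_1 = 230; x_2 = 75; y_2 = 155; x1_3 = 270; y1_3 = 75; x1_4 = 190; x1_5 = 155; y1_5 = 210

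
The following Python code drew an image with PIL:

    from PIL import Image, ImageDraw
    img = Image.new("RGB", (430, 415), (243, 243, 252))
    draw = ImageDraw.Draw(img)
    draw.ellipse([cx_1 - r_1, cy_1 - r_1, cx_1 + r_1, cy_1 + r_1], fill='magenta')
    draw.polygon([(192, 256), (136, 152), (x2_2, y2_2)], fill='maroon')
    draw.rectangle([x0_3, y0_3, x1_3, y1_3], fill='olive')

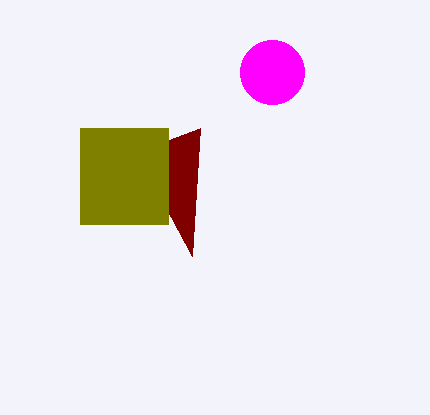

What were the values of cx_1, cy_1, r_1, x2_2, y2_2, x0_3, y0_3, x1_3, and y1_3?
cx_1 = 272, cy_1 = 72, r_1 = 32, x2_2 = 200, y2_2 = 128, x0_3 = 80, y0_3 = 128, x1_3 = 168, y1_3 = 224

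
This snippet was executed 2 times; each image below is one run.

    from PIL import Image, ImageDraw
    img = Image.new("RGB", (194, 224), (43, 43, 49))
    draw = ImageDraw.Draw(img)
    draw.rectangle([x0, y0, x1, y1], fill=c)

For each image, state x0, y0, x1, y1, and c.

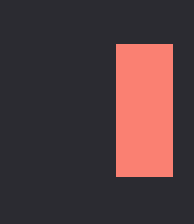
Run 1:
x0 = 116
y0 = 44
x1 = 172
y1 = 176
c = 'salmon'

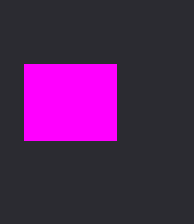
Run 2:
x0 = 24, y0 = 64, x1 = 116, y1 = 140, c = 'magenta'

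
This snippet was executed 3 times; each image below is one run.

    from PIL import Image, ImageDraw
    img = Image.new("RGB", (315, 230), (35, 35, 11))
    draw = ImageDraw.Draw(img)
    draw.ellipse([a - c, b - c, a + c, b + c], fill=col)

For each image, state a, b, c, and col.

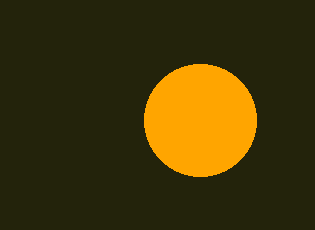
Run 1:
a = 200
b = 120
c = 56
col = 'orange'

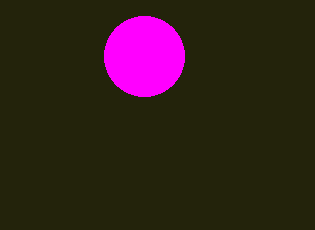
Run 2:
a = 144; b = 56; c = 40; col = 'magenta'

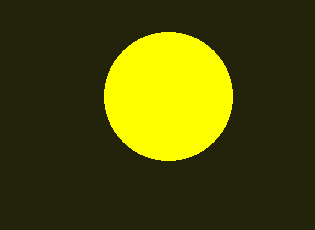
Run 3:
a = 168, b = 96, c = 64, col = 'yellow'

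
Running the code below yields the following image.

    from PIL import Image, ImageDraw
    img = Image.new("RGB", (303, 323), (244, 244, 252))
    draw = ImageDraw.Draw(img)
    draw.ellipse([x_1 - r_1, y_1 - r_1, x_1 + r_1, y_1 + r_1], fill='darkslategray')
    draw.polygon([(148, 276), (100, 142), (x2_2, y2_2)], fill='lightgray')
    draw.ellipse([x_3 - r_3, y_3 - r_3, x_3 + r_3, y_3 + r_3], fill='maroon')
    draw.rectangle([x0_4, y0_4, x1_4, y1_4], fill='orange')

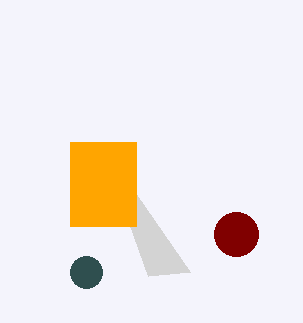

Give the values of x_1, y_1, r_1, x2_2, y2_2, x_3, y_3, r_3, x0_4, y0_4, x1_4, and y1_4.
x_1 = 86; y_1 = 272; r_1 = 16; x2_2 = 190; y2_2 = 272; x_3 = 236; y_3 = 234; r_3 = 22; x0_4 = 70; y0_4 = 142; x1_4 = 136; y1_4 = 226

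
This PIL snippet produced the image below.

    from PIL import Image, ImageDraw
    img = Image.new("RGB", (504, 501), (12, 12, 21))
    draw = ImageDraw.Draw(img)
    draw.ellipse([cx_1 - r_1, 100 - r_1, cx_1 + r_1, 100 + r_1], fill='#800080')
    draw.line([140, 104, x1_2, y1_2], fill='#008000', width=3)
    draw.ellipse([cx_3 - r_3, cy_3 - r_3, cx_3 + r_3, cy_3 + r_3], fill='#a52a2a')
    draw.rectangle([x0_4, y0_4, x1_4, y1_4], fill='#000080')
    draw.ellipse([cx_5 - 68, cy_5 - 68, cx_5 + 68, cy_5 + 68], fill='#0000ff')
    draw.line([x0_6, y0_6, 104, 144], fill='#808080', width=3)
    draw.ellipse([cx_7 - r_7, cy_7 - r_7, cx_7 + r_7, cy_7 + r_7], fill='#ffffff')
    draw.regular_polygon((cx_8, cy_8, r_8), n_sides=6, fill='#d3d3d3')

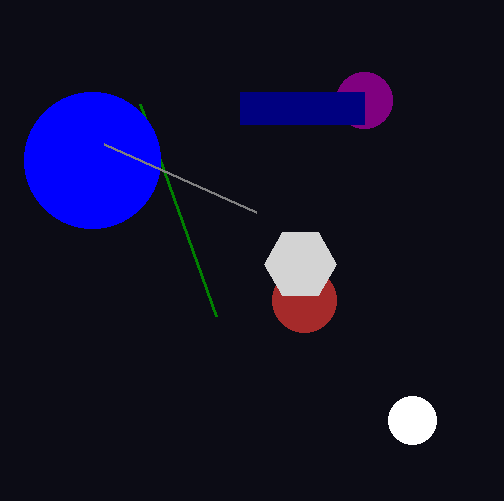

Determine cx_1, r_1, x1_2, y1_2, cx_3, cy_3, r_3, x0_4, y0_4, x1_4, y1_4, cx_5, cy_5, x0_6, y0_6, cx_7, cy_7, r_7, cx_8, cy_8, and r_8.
cx_1 = 364, r_1 = 28, x1_2 = 216, y1_2 = 316, cx_3 = 304, cy_3 = 300, r_3 = 32, x0_4 = 240, y0_4 = 92, x1_4 = 364, y1_4 = 124, cx_5 = 92, cy_5 = 160, x0_6 = 256, y0_6 = 212, cx_7 = 412, cy_7 = 420, r_7 = 24, cx_8 = 300, cy_8 = 264, r_8 = 36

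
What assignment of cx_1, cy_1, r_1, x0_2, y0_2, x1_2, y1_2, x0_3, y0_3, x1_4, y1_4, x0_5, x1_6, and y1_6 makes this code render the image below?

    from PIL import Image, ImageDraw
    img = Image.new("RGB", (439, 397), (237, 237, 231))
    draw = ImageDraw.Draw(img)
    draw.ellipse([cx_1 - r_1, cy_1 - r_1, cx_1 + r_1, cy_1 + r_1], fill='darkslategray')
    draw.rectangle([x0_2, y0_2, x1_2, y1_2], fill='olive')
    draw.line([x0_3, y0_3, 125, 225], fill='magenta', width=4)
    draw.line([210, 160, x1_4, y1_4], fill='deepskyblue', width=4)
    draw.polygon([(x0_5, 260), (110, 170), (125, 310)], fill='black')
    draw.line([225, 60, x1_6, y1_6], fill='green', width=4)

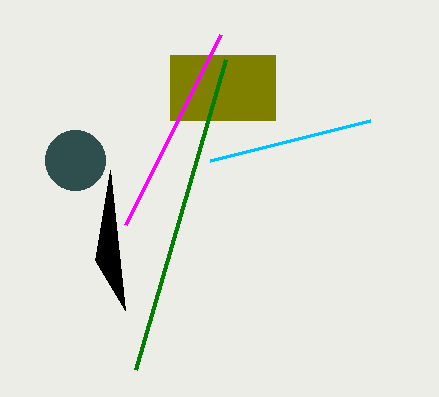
cx_1 = 75; cy_1 = 160; r_1 = 30; x0_2 = 170; y0_2 = 55; x1_2 = 275; y1_2 = 120; x0_3 = 220; y0_3 = 35; x1_4 = 370; y1_4 = 120; x0_5 = 95; x1_6 = 135; y1_6 = 370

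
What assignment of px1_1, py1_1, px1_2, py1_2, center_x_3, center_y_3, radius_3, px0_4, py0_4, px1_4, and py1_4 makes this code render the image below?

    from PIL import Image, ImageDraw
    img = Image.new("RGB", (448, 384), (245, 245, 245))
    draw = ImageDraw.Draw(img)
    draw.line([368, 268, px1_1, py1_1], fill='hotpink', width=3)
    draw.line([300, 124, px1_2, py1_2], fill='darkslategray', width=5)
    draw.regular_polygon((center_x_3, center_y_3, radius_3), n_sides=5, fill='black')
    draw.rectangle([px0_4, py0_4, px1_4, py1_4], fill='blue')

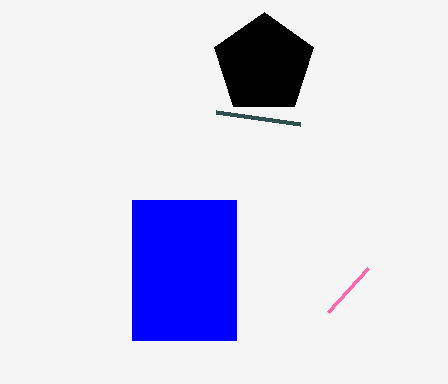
px1_1 = 328
py1_1 = 312
px1_2 = 216
py1_2 = 112
center_x_3 = 264
center_y_3 = 64
radius_3 = 52
px0_4 = 132
py0_4 = 200
px1_4 = 236
py1_4 = 340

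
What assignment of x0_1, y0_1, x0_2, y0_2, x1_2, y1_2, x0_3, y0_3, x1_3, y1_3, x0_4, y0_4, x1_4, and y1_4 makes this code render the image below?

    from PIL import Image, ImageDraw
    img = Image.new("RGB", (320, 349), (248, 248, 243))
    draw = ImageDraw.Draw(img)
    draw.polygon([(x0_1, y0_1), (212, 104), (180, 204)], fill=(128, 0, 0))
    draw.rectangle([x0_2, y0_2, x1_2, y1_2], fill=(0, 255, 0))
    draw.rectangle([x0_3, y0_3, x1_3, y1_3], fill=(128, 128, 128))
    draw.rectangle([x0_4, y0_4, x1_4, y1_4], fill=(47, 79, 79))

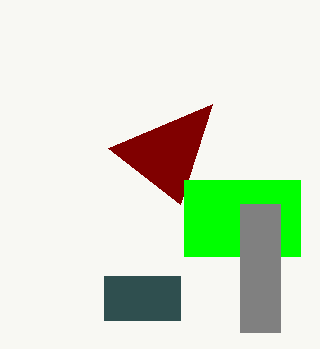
x0_1 = 108; y0_1 = 148; x0_2 = 184; y0_2 = 180; x1_2 = 300; y1_2 = 256; x0_3 = 240; y0_3 = 204; x1_3 = 280; y1_3 = 332; x0_4 = 104; y0_4 = 276; x1_4 = 180; y1_4 = 320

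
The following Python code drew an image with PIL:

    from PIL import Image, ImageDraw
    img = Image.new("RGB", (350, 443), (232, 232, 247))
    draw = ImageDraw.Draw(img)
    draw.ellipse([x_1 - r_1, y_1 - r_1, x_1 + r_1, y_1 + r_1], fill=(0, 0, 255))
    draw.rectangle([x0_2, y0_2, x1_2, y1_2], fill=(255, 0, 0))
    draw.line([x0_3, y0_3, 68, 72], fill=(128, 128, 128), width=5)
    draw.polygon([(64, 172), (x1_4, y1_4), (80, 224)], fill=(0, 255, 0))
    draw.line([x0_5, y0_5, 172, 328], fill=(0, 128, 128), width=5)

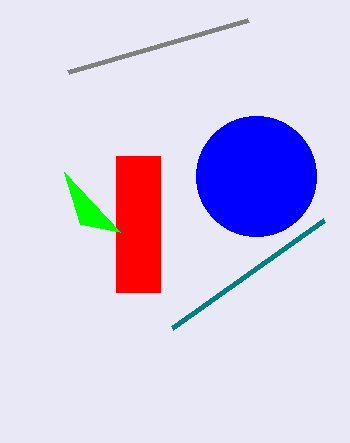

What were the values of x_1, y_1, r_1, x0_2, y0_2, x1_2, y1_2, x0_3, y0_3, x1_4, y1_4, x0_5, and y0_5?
x_1 = 256, y_1 = 176, r_1 = 60, x0_2 = 116, y0_2 = 156, x1_2 = 160, y1_2 = 292, x0_3 = 248, y0_3 = 20, x1_4 = 120, y1_4 = 232, x0_5 = 324, y0_5 = 220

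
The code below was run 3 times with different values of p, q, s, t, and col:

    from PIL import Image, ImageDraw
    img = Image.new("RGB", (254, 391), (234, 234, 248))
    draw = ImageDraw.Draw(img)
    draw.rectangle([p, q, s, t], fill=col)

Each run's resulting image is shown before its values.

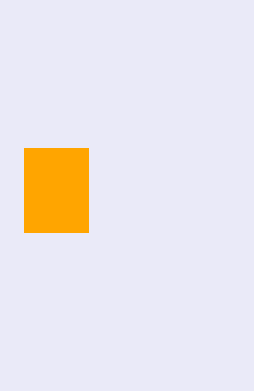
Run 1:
p = 24, q = 148, s = 88, t = 232, col = 'orange'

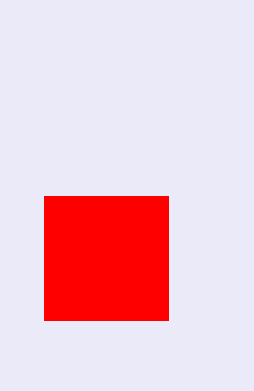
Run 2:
p = 44; q = 196; s = 168; t = 320; col = 'red'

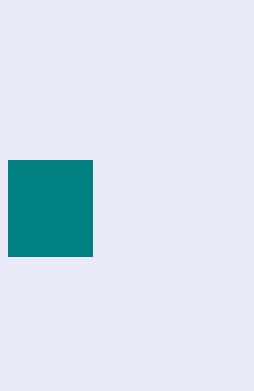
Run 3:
p = 8
q = 160
s = 92
t = 256
col = 'teal'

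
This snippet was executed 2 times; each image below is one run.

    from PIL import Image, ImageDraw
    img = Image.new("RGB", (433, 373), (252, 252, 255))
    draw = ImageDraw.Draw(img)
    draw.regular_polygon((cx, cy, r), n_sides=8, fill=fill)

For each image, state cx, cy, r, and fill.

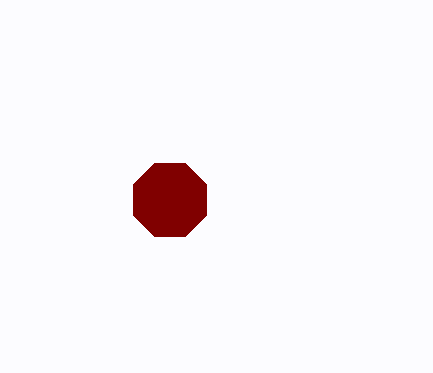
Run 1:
cx = 170; cy = 200; r = 40; fill = 'maroon'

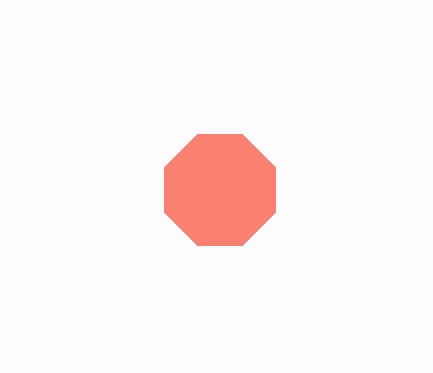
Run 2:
cx = 220; cy = 190; r = 60; fill = 'salmon'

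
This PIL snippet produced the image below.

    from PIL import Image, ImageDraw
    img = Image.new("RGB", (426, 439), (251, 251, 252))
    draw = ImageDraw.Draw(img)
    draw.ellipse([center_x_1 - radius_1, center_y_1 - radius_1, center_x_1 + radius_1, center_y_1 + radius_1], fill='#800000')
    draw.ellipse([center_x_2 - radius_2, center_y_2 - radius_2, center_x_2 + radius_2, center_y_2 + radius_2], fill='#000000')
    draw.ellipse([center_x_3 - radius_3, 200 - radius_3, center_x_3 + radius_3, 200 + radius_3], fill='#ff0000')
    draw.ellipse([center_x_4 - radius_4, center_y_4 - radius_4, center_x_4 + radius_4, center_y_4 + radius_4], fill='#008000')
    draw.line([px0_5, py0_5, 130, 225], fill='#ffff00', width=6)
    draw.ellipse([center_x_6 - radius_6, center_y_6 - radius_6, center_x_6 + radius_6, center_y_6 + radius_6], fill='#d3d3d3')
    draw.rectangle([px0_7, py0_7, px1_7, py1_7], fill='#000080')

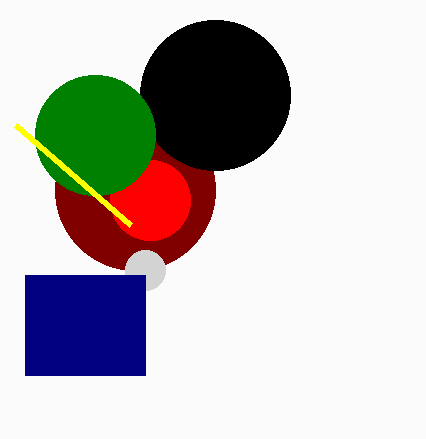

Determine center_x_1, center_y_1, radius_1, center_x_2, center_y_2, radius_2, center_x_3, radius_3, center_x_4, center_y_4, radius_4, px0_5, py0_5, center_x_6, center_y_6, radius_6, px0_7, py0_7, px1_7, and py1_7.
center_x_1 = 135; center_y_1 = 190; radius_1 = 80; center_x_2 = 215; center_y_2 = 95; radius_2 = 75; center_x_3 = 150; radius_3 = 40; center_x_4 = 95; center_y_4 = 135; radius_4 = 60; px0_5 = 15; py0_5 = 125; center_x_6 = 145; center_y_6 = 270; radius_6 = 20; px0_7 = 25; py0_7 = 275; px1_7 = 145; py1_7 = 375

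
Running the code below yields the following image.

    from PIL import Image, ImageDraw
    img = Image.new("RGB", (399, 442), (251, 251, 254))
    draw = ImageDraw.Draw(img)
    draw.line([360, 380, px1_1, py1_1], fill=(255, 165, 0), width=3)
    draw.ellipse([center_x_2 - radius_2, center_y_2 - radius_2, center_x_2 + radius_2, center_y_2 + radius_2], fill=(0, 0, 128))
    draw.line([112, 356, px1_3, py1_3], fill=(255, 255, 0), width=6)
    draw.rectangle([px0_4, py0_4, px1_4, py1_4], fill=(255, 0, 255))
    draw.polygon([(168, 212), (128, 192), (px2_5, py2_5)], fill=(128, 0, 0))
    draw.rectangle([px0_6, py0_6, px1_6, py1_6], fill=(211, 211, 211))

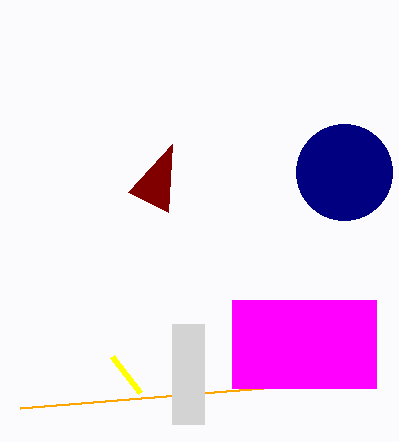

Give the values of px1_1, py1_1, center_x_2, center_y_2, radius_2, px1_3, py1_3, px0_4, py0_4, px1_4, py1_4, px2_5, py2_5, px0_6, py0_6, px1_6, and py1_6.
px1_1 = 20; py1_1 = 408; center_x_2 = 344; center_y_2 = 172; radius_2 = 48; px1_3 = 140; py1_3 = 392; px0_4 = 232; py0_4 = 300; px1_4 = 376; py1_4 = 388; px2_5 = 172; py2_5 = 144; px0_6 = 172; py0_6 = 324; px1_6 = 204; py1_6 = 424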